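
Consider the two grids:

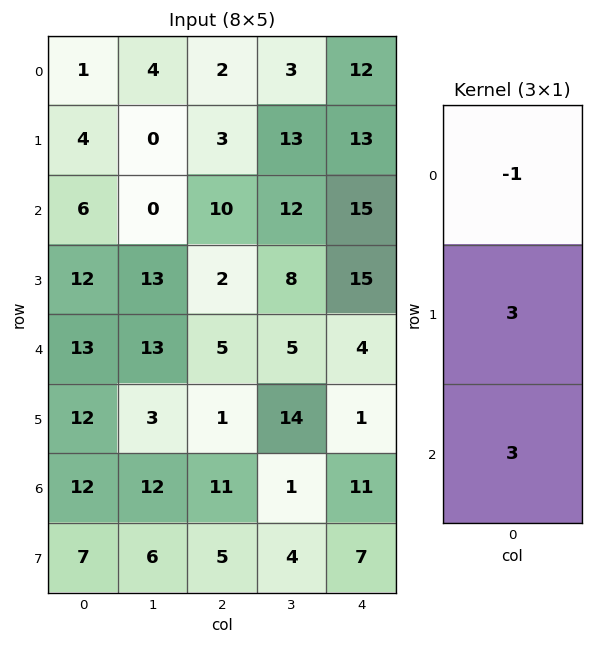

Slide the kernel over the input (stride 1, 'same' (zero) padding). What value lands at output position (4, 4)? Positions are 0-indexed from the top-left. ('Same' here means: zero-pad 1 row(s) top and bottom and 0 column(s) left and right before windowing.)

0

The receptive field on the zero-padded input at this output position is [15 / 4 / 1]. Elementwise product with the kernel and sum: 15·-1 + 4·3 + 1·3.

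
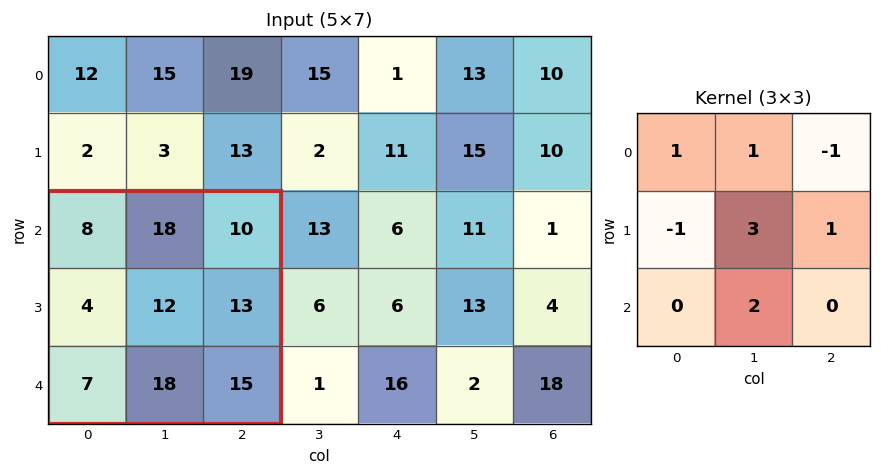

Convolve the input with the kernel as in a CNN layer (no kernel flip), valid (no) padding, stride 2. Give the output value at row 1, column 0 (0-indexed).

97

The receptive field on the input at this output position is [8 18 10 / 4 12 13 / 7 18 15]. Elementwise product with the kernel and sum: 8·1 + 18·1 + 10·-1 + 4·-1 + 12·3 + 13·1 + 18·2.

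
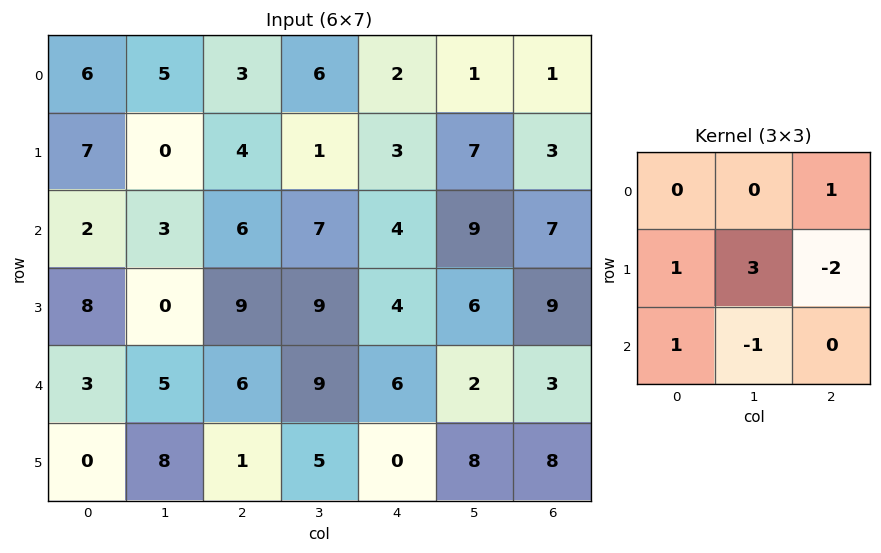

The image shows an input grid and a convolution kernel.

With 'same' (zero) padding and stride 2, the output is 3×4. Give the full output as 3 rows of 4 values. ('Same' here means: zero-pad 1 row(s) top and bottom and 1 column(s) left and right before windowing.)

Output[0,0]: The receptive field on the zero-padded input at this output position is [0 0 0 / 0 6 5 / 0 7 0]. Elementwise product with the kernel and sum: 0·1 + 0·1 + 6·3 + 5·-2 + 0·1 + 7·-1.

1 -2 8 8
-8 -1 13 27
-1 21 34 11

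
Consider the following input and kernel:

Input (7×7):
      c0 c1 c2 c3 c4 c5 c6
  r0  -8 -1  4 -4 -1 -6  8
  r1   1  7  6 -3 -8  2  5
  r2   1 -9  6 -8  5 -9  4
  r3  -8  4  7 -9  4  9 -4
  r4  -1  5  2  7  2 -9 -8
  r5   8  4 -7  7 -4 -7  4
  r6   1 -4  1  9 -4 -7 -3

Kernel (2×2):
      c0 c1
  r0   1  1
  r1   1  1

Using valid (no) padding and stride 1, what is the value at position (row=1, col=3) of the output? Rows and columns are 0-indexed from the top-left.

The receptive field on the input at this output position is [-3 -8 / -8 5]. Elementwise product with the kernel and sum: -3·1 + -8·1 + -8·1 + 5·1.

-14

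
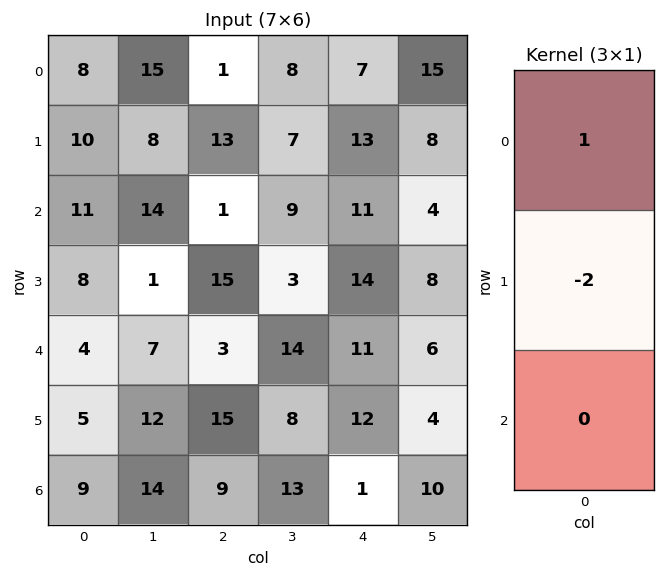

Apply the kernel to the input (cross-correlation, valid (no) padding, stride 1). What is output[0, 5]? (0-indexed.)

The receptive field on the input at this output position is [15 / 8 / 4]. Elementwise product with the kernel and sum: 15·1 + 8·-2.

-1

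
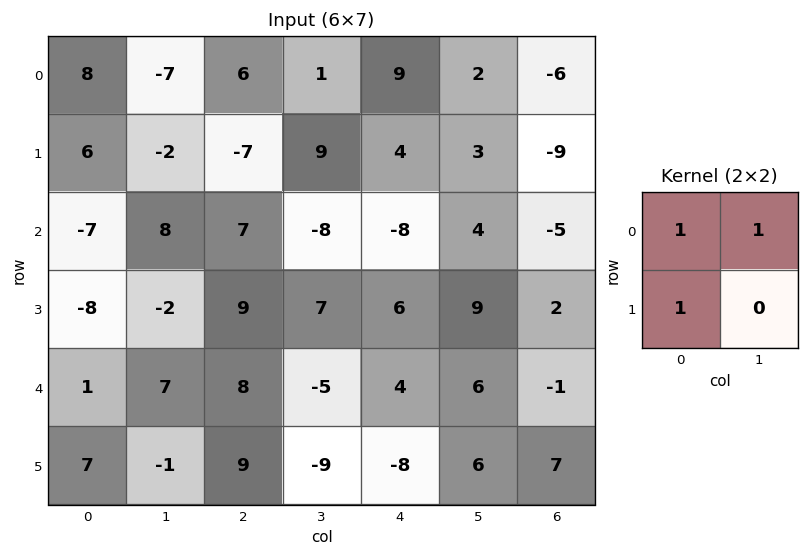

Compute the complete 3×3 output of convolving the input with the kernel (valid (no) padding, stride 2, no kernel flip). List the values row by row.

7 0 15
-7 8 2
15 12 2

Output[0,0]: The receptive field on the input at this output position is [8 -7 / 6 -2]. Elementwise product with the kernel and sum: 8·1 + -7·1 + 6·1.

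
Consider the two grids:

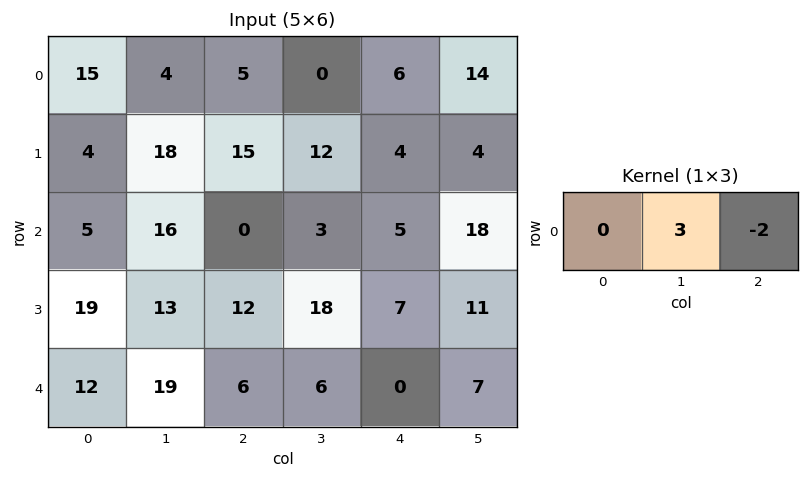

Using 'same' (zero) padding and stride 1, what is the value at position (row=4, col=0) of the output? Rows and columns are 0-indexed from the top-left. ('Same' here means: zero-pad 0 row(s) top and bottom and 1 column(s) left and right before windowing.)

The receptive field on the zero-padded input at this output position is [0 12 19]. Elementwise product with the kernel and sum: 12·3 + 19·-2.

-2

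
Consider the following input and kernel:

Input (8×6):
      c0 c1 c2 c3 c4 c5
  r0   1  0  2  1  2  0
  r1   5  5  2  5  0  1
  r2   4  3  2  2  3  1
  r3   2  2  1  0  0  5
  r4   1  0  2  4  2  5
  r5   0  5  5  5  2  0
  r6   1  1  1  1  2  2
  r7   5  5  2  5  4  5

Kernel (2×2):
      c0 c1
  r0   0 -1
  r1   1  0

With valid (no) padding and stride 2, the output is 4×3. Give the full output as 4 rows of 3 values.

Output[0,0]: The receptive field on the input at this output position is [1 0 / 5 5]. Elementwise product with the kernel and sum: 0·-1 + 5·1.
Output[0,1]: The receptive field on the input at this output position is [2 1 / 2 5]. Elementwise product with the kernel and sum: 1·-1 + 2·1.

5 1 0
-1 -1 -1
0 1 -3
4 1 2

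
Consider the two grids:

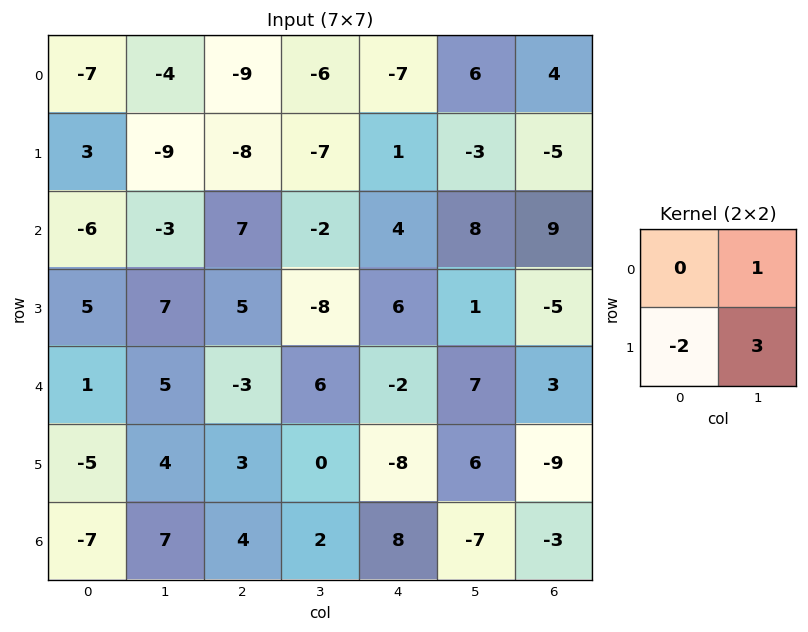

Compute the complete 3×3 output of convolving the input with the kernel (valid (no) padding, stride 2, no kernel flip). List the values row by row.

Output[0,0]: The receptive field on the input at this output position is [-7 -4 / 3 -9]. Elementwise product with the kernel and sum: -4·1 + 3·-2 + -9·3.

-37 -11 -5
8 -36 -1
27 0 41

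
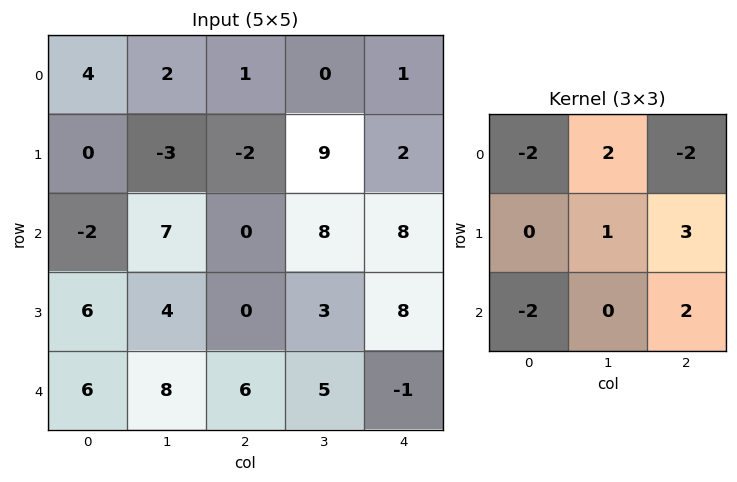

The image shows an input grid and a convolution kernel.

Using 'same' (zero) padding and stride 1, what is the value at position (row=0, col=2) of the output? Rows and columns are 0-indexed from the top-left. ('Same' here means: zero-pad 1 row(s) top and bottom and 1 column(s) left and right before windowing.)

25

The receptive field on the zero-padded input at this output position is [0 0 0 / 2 1 0 / -3 -2 9]. Elementwise product with the kernel and sum: 0·-2 + 0·2 + 0·-2 + 1·1 + 0·3 + -3·-2 + 9·2.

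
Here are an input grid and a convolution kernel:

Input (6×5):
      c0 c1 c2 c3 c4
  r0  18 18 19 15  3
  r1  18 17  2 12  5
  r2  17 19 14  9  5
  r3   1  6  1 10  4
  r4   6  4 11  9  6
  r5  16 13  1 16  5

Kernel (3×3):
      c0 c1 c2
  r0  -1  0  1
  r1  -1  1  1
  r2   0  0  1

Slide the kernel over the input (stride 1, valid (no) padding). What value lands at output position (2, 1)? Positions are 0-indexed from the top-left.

The receptive field on the input at this output position is [19 14 9 / 6 1 10 / 4 11 9]. Elementwise product with the kernel and sum: 19·-1 + 9·1 + 6·-1 + 1·1 + 10·1 + 9·1.

4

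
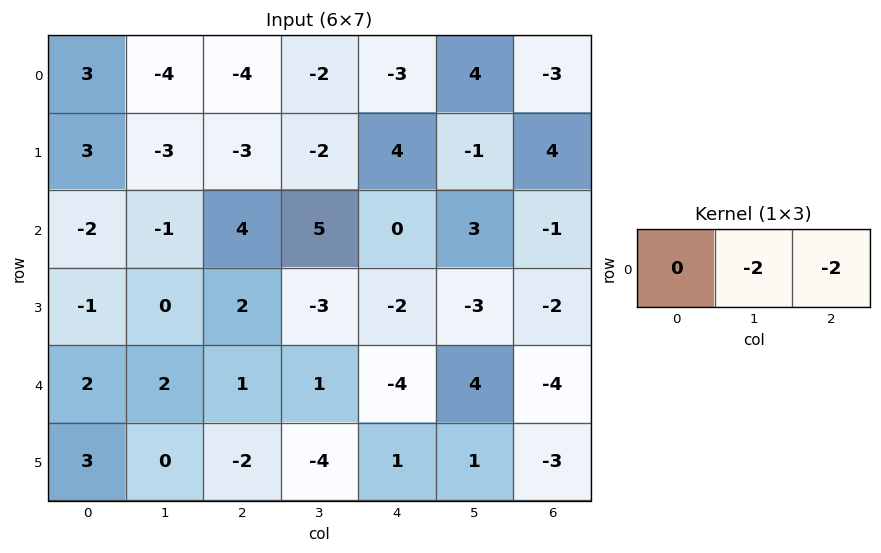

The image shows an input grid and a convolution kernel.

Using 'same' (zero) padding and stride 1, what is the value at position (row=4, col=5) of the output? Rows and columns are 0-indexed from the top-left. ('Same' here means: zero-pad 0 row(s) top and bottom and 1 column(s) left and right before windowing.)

The receptive field on the zero-padded input at this output position is [-4 4 -4]. Elementwise product with the kernel and sum: 4·-2 + -4·-2.

0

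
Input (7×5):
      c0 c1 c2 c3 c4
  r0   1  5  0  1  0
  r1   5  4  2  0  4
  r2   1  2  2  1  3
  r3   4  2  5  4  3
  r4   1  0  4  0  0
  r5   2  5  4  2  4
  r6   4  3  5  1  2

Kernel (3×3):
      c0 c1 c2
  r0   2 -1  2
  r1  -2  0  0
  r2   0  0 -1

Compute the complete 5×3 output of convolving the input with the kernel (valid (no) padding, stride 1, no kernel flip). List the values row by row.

Output[0,0]: The receptive field on the input at this output position is [1 5 0 / 5 4 2 / 1 2 2]. Elementwise product with the kernel and sum: 1·2 + 5·-1 + 0·2 + 5·-2 + 2·-1.

-15 3 -8
3 -2 5
-8 0 -1
10 5 0
1 -15 -2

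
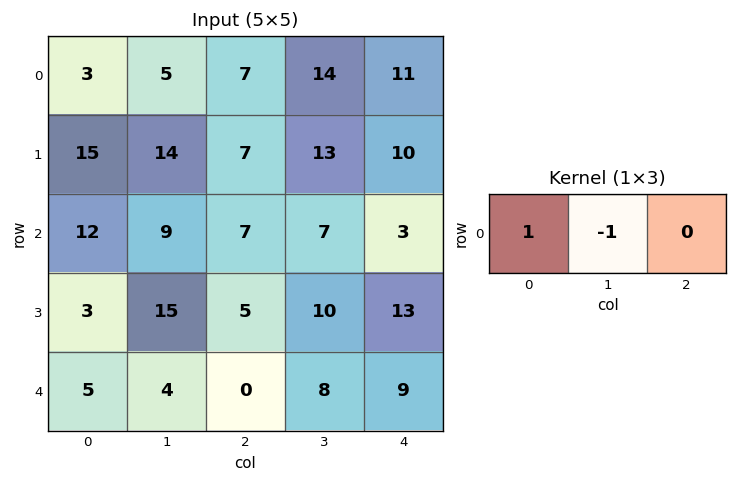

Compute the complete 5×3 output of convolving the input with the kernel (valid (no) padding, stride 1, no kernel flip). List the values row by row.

-2 -2 -7
1 7 -6
3 2 0
-12 10 -5
1 4 -8

Output[0,0]: The receptive field on the input at this output position is [3 5 7]. Elementwise product with the kernel and sum: 3·1 + 5·-1.
Output[0,1]: The receptive field on the input at this output position is [5 7 14]. Elementwise product with the kernel and sum: 5·1 + 7·-1.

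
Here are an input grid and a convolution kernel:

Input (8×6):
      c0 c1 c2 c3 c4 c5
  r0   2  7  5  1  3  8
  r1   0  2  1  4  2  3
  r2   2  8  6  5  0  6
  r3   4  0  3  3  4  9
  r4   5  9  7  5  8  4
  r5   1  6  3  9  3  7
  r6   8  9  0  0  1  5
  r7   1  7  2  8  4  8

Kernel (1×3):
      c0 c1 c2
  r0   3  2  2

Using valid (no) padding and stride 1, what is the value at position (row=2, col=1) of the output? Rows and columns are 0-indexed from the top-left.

The receptive field on the input at this output position is [8 6 5]. Elementwise product with the kernel and sum: 8·3 + 6·2 + 5·2.

46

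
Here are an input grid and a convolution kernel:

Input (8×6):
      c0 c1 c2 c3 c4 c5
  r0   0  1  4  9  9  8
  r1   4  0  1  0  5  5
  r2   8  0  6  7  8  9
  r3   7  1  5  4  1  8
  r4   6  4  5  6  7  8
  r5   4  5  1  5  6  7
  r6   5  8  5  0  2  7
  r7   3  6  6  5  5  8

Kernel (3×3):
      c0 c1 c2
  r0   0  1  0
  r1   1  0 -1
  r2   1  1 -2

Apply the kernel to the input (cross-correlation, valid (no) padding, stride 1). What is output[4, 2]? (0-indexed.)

2

The receptive field on the input at this output position is [5 6 7 / 1 5 6 / 5 0 2]. Elementwise product with the kernel and sum: 6·1 + 1·1 + 6·-1 + 5·1 + 0·1 + 2·-2.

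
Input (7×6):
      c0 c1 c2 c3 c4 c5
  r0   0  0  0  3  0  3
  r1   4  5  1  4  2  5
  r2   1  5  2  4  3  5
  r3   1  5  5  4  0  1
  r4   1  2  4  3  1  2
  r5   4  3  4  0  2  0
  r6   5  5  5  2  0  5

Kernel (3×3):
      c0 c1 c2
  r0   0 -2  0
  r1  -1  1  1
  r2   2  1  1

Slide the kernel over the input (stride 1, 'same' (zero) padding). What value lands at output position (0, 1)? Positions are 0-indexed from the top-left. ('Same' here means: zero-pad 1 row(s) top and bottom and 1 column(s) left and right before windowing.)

14

The receptive field on the zero-padded input at this output position is [0 0 0 / 0 0 0 / 4 5 1]. Elementwise product with the kernel and sum: 0·-2 + 0·-1 + 0·1 + 0·1 + 4·2 + 5·1 + 1·1.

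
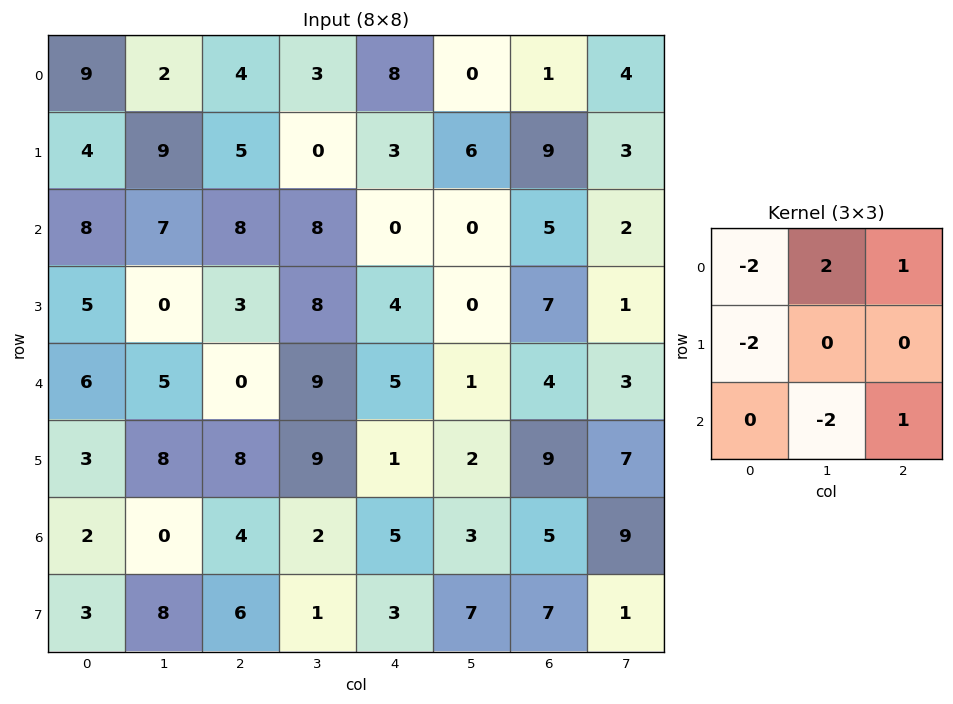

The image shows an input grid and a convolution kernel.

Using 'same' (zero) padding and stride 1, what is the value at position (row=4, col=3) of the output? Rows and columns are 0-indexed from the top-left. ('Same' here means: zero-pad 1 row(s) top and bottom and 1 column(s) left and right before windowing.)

The receptive field on the zero-padded input at this output position is [3 8 4 / 0 9 5 / 8 9 1]. Elementwise product with the kernel and sum: 3·-2 + 8·2 + 4·1 + 0·-2 + 9·-2 + 1·1.

-3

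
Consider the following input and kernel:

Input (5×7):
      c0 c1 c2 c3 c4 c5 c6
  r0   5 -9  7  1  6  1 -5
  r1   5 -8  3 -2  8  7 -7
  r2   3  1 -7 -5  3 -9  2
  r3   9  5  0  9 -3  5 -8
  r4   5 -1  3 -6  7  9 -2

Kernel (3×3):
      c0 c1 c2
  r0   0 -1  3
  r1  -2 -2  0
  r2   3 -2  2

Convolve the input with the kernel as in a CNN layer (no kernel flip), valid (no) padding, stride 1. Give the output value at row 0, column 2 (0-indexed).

The receptive field on the input at this output position is [7 1 6 / 3 -2 8 / -7 -5 3]. Elementwise product with the kernel and sum: 1·-1 + 6·3 + 3·-2 + -2·-2 + -7·3 + -5·-2 + 3·2.

10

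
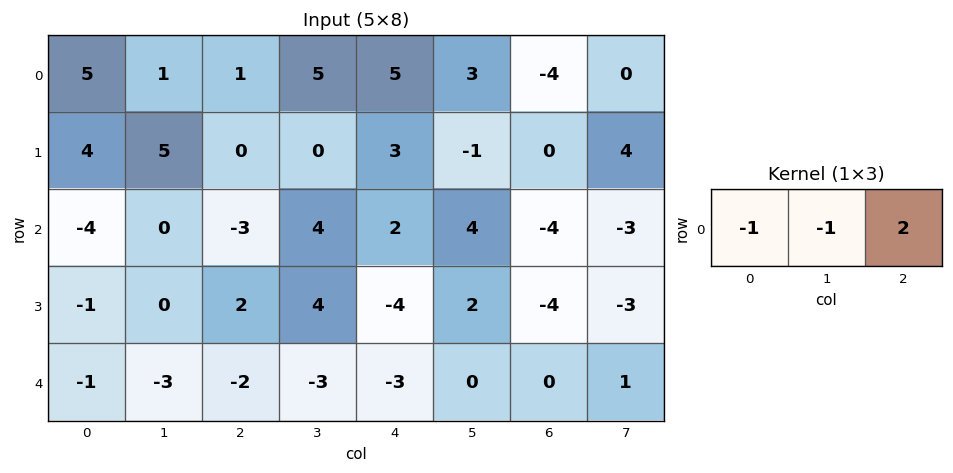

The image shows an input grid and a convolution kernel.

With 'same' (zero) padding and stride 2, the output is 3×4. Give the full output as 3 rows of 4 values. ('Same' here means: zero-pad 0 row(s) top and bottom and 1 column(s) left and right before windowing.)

-3 8 -4 1
4 11 2 -6
-5 -1 6 2

Output[0,0]: The receptive field on the zero-padded input at this output position is [0 5 1]. Elementwise product with the kernel and sum: 0·-1 + 5·-1 + 1·2.
Output[0,1]: The receptive field on the zero-padded input at this output position is [1 1 5]. Elementwise product with the kernel and sum: 1·-1 + 1·-1 + 5·2.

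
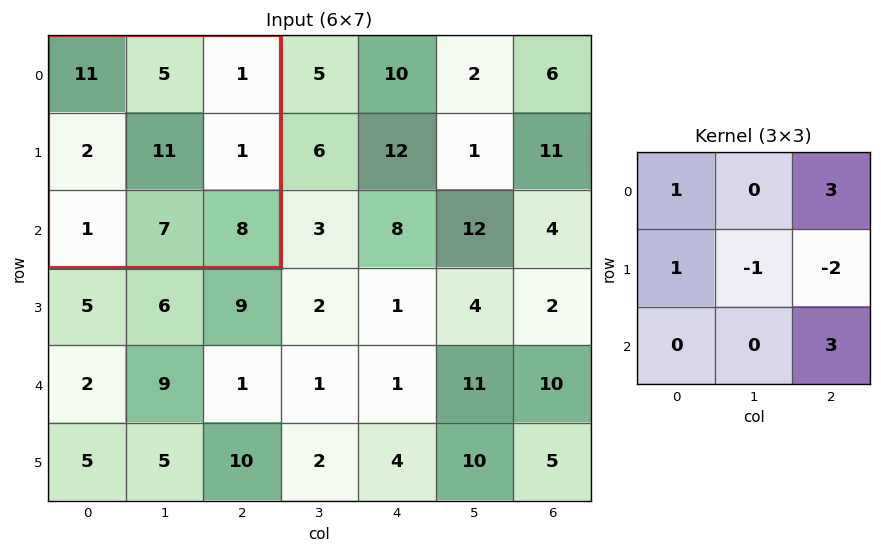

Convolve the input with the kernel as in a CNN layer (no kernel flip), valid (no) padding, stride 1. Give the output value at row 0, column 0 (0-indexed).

27

The receptive field on the input at this output position is [11 5 1 / 2 11 1 / 1 7 8]. Elementwise product with the kernel and sum: 11·1 + 1·3 + 2·1 + 11·-1 + 1·-2 + 8·3.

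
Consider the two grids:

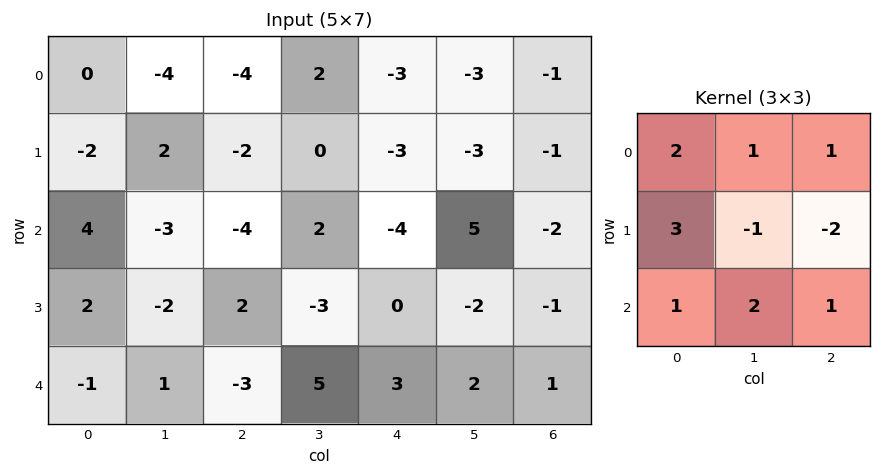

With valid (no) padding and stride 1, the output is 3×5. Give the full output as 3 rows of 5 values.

Output[0,0]: The receptive field on the input at this output position is [0 -4 -4 / -2 2 -2 / 4 -3 -4]. Elementwise product with the kernel and sum: 0·2 + -4·1 + -4·1 + -2·3 + 2·-1 + -2·-2 + 4·1 + -3·2 + -4·1.

-18 -11 -13 6 -10
19 -8 -17 -11 -28
3 -10 9 13 7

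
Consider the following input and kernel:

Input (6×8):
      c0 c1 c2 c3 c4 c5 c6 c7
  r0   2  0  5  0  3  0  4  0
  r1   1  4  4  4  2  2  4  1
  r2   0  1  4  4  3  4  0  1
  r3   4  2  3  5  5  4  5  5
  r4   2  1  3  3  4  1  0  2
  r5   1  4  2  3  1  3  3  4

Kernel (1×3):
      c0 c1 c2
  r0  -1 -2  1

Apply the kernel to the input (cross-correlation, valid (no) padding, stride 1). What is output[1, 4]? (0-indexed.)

-2

The receptive field on the input at this output position is [2 2 4]. Elementwise product with the kernel and sum: 2·-1 + 2·-2 + 4·1.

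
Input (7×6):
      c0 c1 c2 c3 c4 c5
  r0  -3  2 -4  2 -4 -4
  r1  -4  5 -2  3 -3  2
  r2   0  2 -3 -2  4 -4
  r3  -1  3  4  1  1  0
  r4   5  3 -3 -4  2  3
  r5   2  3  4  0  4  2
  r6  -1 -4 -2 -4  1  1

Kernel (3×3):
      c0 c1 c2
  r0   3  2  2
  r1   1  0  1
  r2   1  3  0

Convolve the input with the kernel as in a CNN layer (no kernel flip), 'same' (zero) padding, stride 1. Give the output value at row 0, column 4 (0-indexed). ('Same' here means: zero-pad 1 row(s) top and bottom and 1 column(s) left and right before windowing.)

-8

The receptive field on the zero-padded input at this output position is [0 0 0 / 2 -4 -4 / 3 -3 2]. Elementwise product with the kernel and sum: 0·3 + 0·2 + 0·2 + 2·1 + -4·1 + 3·1 + -3·3.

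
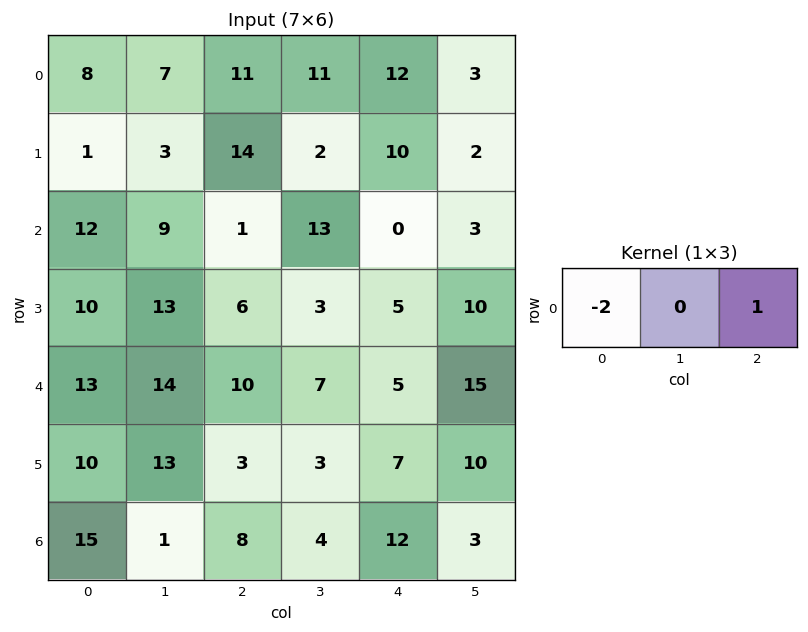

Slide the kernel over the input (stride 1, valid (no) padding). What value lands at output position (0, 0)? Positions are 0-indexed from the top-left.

The receptive field on the input at this output position is [8 7 11]. Elementwise product with the kernel and sum: 8·-2 + 11·1.

-5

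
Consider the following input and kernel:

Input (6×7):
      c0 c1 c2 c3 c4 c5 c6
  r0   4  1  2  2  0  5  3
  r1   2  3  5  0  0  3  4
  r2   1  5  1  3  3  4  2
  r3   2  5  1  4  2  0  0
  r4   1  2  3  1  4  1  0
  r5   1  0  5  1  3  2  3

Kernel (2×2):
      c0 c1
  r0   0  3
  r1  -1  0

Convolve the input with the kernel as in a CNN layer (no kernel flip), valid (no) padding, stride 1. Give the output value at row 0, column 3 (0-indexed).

0

The receptive field on the input at this output position is [2 0 / 0 0]. Elementwise product with the kernel and sum: 0·3 + 0·-1.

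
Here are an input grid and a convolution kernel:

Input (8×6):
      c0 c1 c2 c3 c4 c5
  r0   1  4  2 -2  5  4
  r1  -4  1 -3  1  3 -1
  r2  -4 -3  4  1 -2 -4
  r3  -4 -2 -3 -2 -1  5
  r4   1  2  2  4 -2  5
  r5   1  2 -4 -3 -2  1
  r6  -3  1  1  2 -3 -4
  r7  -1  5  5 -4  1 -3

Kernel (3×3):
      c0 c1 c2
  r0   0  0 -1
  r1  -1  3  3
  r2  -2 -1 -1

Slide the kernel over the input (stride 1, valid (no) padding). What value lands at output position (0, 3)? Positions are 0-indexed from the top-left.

5

The receptive field on the input at this output position is [-2 5 4 / 1 3 -1 / 1 -2 -4]. Elementwise product with the kernel and sum: 4·-1 + 1·-1 + 3·3 + -1·3 + 1·-2 + -2·-1 + -4·-1.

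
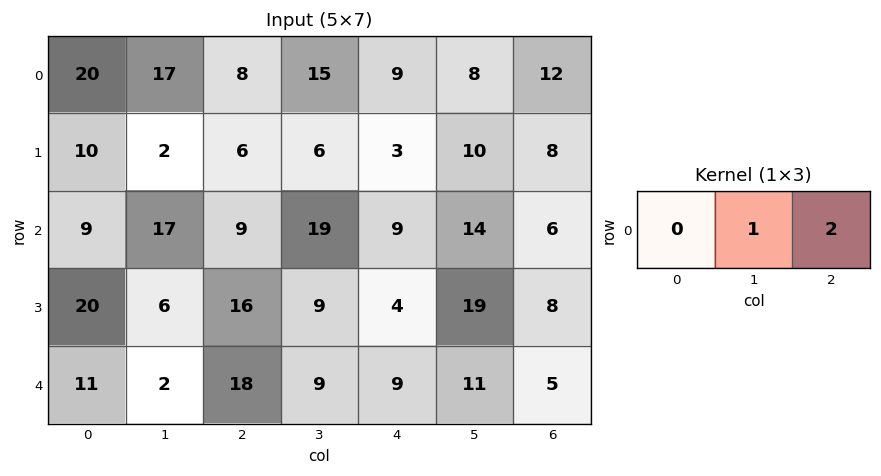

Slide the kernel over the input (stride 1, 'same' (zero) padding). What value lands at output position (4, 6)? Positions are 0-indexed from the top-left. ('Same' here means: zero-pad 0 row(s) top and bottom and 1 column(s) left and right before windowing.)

The receptive field on the zero-padded input at this output position is [11 5 0]. Elementwise product with the kernel and sum: 5·1 + 0·2.

5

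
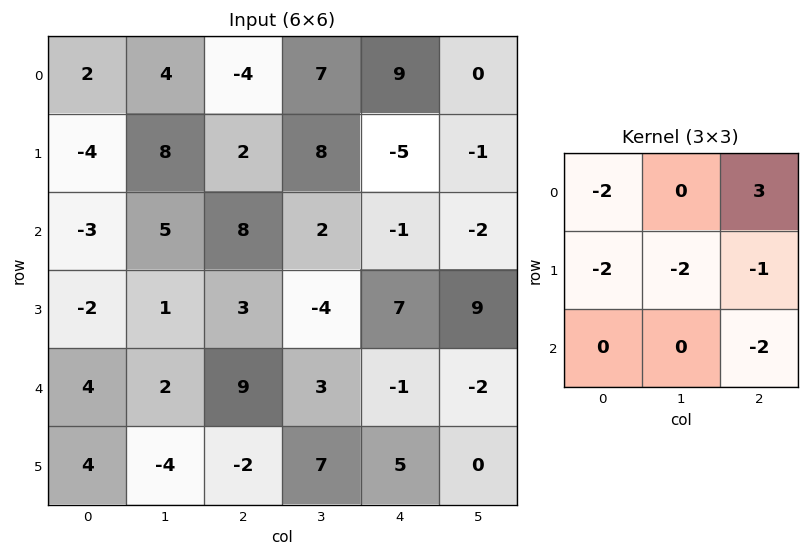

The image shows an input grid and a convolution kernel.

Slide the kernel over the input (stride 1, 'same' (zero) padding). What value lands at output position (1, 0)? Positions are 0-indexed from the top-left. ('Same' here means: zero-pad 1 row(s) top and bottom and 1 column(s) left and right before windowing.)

2

The receptive field on the zero-padded input at this output position is [0 2 4 / 0 -4 8 / 0 -3 5]. Elementwise product with the kernel and sum: 0·-2 + 4·3 + 0·-2 + -4·-2 + 8·-1 + 5·-2.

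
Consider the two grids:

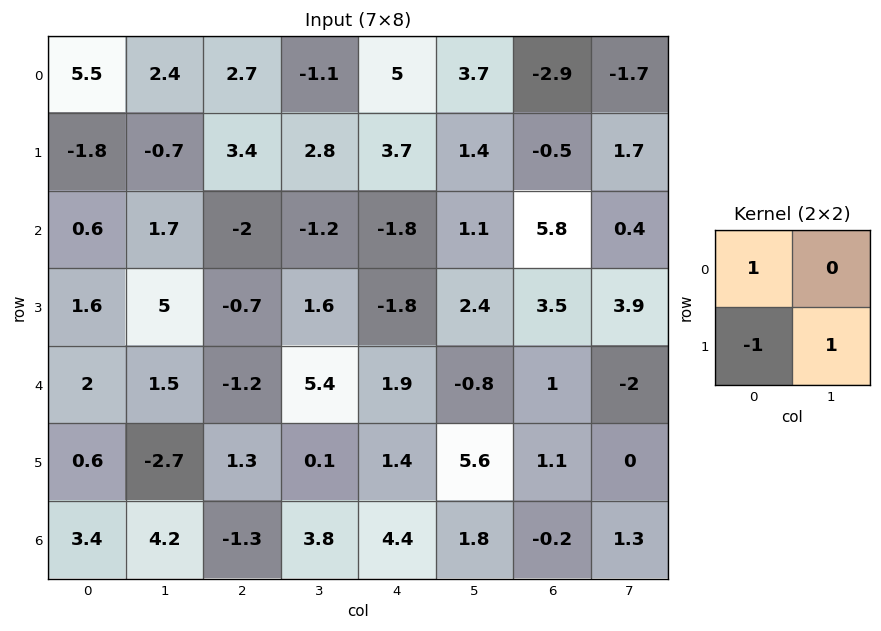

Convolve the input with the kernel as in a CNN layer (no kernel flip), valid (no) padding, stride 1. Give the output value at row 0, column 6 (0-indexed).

-0.7

The receptive field on the input at this output position is [-2.9 -1.7 / -0.5 1.7]. Elementwise product with the kernel and sum: -2.9·1 + -0.5·-1 + 1.7·1.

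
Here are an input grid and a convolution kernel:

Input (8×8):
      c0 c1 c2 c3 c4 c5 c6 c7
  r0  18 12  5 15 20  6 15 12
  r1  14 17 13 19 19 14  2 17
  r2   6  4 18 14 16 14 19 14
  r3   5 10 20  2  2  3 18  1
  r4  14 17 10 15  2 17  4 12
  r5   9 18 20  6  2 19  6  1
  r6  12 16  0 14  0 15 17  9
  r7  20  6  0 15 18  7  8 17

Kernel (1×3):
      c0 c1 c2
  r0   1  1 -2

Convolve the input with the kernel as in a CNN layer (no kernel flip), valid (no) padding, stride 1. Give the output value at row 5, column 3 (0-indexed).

The receptive field on the input at this output position is [6 2 19]. Elementwise product with the kernel and sum: 6·1 + 2·1 + 19·-2.

-30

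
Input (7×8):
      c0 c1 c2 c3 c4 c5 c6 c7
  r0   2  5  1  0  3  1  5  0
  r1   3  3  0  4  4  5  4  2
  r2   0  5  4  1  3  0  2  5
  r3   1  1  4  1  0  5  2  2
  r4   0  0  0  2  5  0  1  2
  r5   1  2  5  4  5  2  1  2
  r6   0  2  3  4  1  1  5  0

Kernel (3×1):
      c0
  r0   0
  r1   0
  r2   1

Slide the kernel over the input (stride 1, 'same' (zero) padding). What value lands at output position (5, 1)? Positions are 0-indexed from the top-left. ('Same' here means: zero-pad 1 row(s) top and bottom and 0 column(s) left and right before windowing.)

The receptive field on the zero-padded input at this output position is [0 / 2 / 2]. Elementwise product with the kernel and sum: 2·1.

2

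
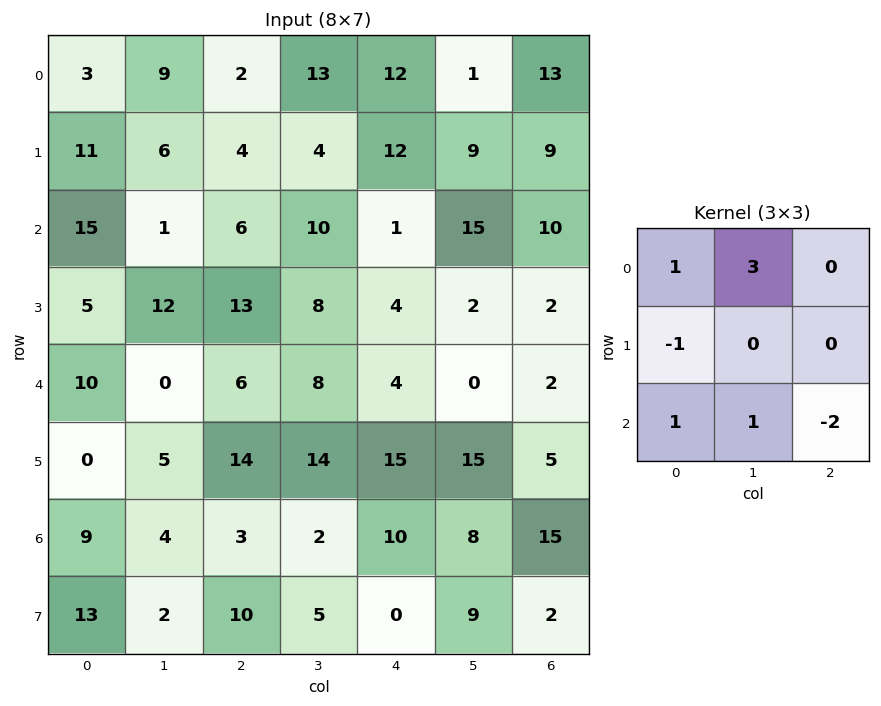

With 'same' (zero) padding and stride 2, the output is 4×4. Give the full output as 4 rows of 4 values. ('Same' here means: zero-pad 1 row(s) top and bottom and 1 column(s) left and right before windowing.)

Output[0,0]: The receptive field on the zero-padded input at this output position is [0 0 0 / 0 3 9 / 0 11 6]. Elementwise product with the kernel and sum: 0·1 + 0·3 + 0·-1 + 0·1 + 11·1 + 6·-2.

-1 -7 -15 17
14 26 38 25
5 42 11 28
9 45 44 33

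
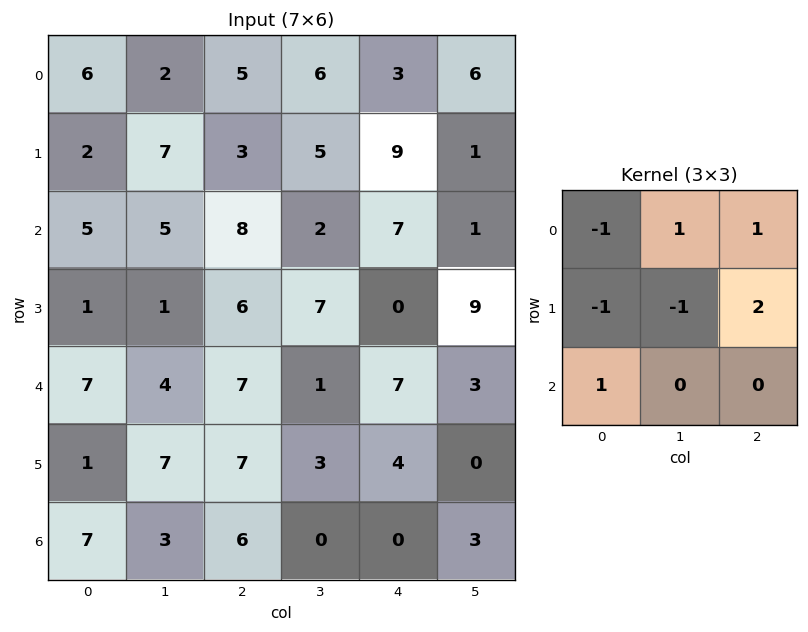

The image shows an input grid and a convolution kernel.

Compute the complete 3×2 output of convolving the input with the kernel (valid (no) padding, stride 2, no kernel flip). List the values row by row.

3 22
25 -5
17 5

Output[0,0]: The receptive field on the input at this output position is [6 2 5 / 2 7 3 / 5 5 8]. Elementwise product with the kernel and sum: 6·-1 + 2·1 + 5·1 + 2·-1 + 7·-1 + 3·2 + 5·1.
Output[0,1]: The receptive field on the input at this output position is [5 6 3 / 3 5 9 / 8 2 7]. Elementwise product with the kernel and sum: 5·-1 + 6·1 + 3·1 + 3·-1 + 5·-1 + 9·2 + 8·1.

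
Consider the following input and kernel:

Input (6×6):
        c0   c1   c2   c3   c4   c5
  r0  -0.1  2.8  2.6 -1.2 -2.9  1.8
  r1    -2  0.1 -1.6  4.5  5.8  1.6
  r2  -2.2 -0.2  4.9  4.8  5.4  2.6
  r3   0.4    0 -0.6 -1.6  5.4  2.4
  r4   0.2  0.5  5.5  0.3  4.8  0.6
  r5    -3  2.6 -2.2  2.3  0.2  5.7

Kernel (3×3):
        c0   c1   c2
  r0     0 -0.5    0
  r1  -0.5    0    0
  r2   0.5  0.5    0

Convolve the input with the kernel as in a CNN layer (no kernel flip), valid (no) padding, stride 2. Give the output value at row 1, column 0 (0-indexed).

0.25

The receptive field on the input at this output position is [-2.2 -0.2 4.9 / 0.4 0 -0.6 / 0.2 0.5 5.5]. Elementwise product with the kernel and sum: -0.2·-0.5 + 0.4·-0.5 + 0.2·0.5 + 0.5·0.5.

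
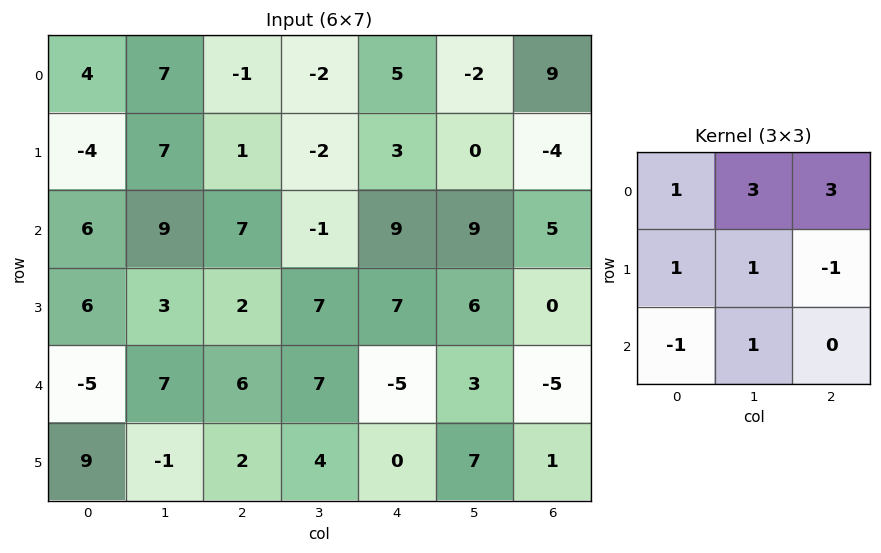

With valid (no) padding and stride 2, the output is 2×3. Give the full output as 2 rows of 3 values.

27 -4 33
73 34 72

Output[0,0]: The receptive field on the input at this output position is [4 7 -1 / -4 7 1 / 6 9 7]. Elementwise product with the kernel and sum: 4·1 + 7·3 + -1·3 + -4·1 + 7·1 + 1·-1 + 6·-1 + 9·1.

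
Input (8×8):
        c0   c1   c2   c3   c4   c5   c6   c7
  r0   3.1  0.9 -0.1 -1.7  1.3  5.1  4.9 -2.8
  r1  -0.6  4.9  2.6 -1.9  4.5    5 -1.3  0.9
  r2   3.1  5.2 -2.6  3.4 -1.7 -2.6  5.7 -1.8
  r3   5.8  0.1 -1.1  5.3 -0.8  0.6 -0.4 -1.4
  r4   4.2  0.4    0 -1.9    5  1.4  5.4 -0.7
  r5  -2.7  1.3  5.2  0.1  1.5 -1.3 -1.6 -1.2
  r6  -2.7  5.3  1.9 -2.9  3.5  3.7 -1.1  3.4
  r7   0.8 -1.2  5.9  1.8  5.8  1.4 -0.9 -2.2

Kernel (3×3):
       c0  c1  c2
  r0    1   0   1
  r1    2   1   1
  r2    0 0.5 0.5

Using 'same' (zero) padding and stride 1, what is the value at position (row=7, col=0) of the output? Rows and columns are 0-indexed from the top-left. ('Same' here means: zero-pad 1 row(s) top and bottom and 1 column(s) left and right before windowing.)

The receptive field on the zero-padded input at this output position is [0 -2.7 5.3 / 0 0.8 -1.2 / 0 0 0]. Elementwise product with the kernel and sum: 0·1 + 5.3·1 + 0·2 + 0.8·1 + -1.2·1 + 0·0.5 + 0·0.5.

4.9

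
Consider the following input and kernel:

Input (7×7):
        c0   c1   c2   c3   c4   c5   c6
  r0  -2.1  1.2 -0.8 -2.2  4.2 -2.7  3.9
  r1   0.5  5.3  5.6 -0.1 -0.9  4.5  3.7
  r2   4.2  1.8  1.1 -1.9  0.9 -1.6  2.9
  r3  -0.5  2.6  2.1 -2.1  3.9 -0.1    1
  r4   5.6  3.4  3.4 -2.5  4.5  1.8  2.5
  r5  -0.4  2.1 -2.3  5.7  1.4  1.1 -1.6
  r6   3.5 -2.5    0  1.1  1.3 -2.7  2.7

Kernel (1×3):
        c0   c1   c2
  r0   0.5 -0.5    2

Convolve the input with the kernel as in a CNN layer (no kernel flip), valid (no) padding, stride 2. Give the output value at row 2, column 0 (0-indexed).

7.9

The receptive field on the input at this output position is [5.6 3.4 3.4]. Elementwise product with the kernel and sum: 5.6·0.5 + 3.4·-0.5 + 3.4·2.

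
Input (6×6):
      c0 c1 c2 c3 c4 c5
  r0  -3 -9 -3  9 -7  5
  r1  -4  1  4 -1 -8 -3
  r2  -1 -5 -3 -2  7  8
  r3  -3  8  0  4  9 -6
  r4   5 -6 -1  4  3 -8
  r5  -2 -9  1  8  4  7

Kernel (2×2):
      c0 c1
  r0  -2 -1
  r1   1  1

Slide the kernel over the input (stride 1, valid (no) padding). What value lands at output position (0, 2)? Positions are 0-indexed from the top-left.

0

The receptive field on the input at this output position is [-3 9 / 4 -1]. Elementwise product with the kernel and sum: -3·-2 + 9·-1 + 4·1 + -1·1.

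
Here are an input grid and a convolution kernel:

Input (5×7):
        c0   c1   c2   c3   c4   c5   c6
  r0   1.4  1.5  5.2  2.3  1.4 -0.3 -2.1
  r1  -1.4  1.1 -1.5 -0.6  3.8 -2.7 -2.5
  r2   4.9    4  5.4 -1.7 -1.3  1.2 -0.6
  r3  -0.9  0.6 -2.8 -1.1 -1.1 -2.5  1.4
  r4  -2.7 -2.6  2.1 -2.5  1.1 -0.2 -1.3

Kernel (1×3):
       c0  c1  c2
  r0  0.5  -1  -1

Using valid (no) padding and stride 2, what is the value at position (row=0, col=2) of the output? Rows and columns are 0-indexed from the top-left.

The receptive field on the input at this output position is [1.4 -0.3 -2.1]. Elementwise product with the kernel and sum: 1.4·0.5 + -0.3·-1 + -2.1·-1.

3.1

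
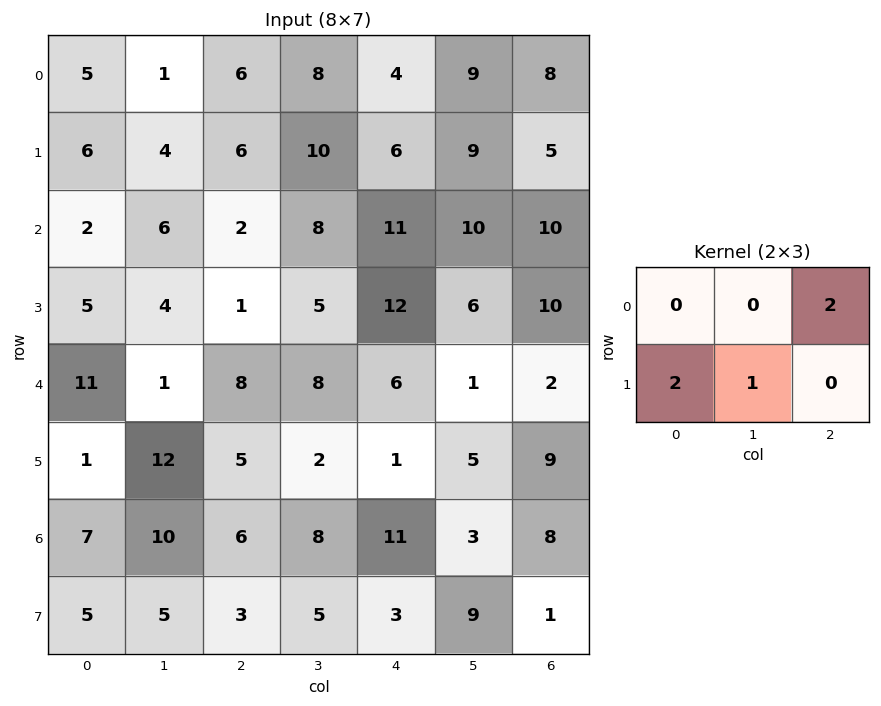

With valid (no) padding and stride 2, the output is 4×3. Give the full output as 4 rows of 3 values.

28 30 37
18 29 50
30 24 11
27 33 31

Output[0,0]: The receptive field on the input at this output position is [5 1 6 / 6 4 6]. Elementwise product with the kernel and sum: 6·2 + 6·2 + 4·1.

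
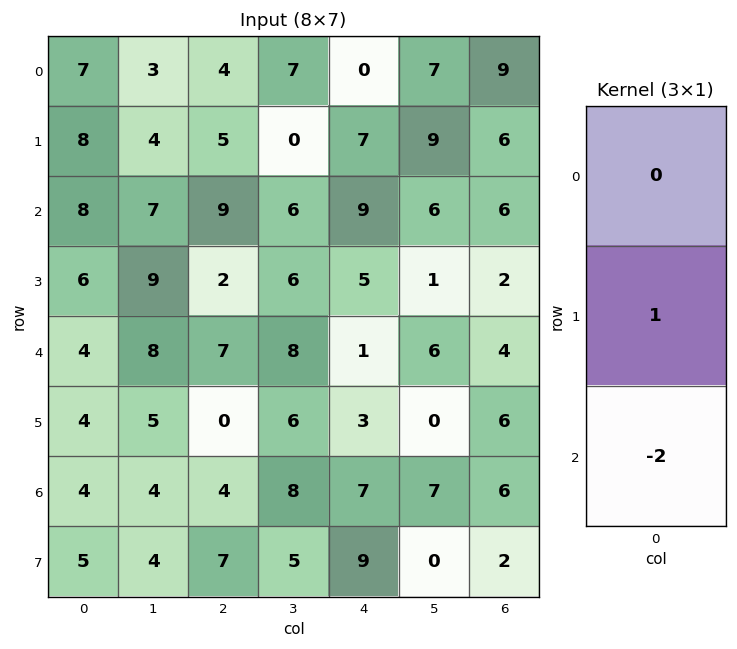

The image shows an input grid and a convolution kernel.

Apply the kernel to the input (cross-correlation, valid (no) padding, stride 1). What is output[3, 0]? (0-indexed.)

The receptive field on the input at this output position is [6 / 4 / 4]. Elementwise product with the kernel and sum: 4·1 + 4·-2.

-4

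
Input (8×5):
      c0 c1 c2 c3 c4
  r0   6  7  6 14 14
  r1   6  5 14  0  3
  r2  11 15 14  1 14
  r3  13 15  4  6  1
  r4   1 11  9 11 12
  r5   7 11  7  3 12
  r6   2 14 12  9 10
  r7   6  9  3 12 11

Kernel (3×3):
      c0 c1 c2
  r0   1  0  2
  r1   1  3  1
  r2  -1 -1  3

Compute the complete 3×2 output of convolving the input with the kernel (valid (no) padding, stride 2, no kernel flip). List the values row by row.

69 78
116 81
86 70

Output[0,0]: The receptive field on the input at this output position is [6 7 6 / 6 5 14 / 11 15 14]. Elementwise product with the kernel and sum: 6·1 + 6·2 + 6·1 + 5·3 + 14·1 + 11·-1 + 15·-1 + 14·3.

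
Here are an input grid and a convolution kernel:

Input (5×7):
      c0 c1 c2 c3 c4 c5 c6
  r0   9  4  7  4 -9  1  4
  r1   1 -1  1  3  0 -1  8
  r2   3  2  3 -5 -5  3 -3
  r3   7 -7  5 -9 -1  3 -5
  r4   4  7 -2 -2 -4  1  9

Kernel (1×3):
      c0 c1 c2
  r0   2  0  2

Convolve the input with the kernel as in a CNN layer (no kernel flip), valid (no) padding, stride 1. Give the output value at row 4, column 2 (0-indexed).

The receptive field on the input at this output position is [-2 -2 -4]. Elementwise product with the kernel and sum: -2·2 + -4·2.

-12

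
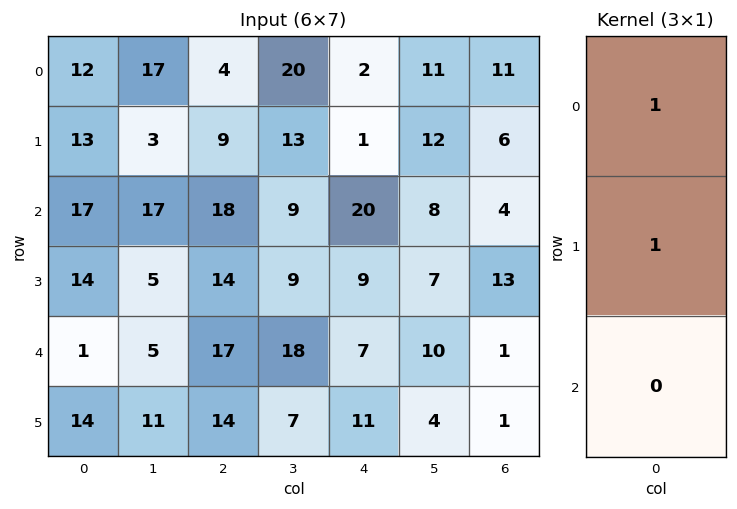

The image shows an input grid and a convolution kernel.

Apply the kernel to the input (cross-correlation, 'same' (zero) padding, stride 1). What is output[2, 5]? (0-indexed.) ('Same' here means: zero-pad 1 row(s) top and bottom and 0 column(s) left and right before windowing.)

20

The receptive field on the zero-padded input at this output position is [12 / 8 / 7]. Elementwise product with the kernel and sum: 12·1 + 8·1.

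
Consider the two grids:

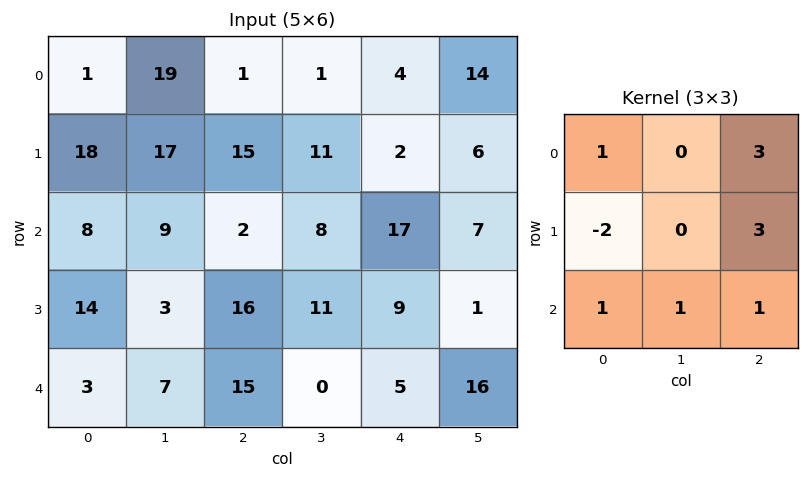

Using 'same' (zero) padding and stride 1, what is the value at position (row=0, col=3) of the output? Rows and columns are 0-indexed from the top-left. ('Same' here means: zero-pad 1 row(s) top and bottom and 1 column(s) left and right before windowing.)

38

The receptive field on the zero-padded input at this output position is [0 0 0 / 1 1 4 / 15 11 2]. Elementwise product with the kernel and sum: 0·1 + 0·3 + 1·-2 + 4·3 + 15·1 + 11·1 + 2·1.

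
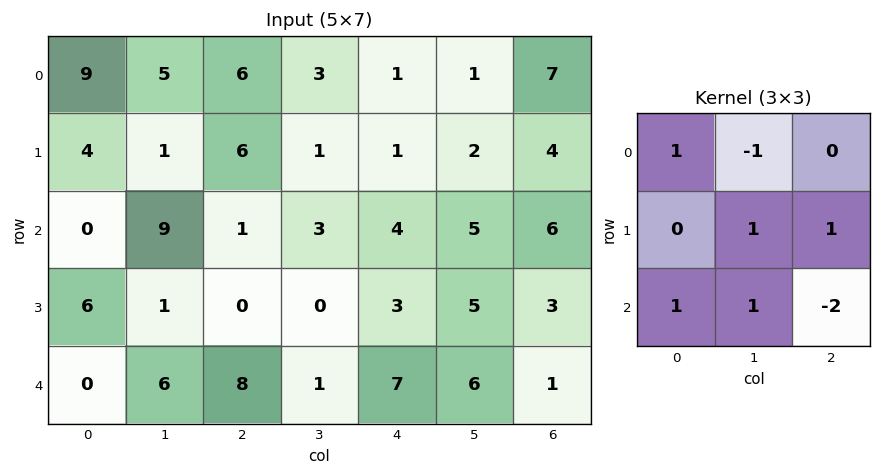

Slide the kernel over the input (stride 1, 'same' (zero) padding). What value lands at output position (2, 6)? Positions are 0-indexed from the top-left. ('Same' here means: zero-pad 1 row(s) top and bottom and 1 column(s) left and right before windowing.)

The receptive field on the zero-padded input at this output position is [2 4 0 / 5 6 0 / 5 3 0]. Elementwise product with the kernel and sum: 2·1 + 4·-1 + 6·1 + 0·1 + 5·1 + 3·1 + 0·-2.

12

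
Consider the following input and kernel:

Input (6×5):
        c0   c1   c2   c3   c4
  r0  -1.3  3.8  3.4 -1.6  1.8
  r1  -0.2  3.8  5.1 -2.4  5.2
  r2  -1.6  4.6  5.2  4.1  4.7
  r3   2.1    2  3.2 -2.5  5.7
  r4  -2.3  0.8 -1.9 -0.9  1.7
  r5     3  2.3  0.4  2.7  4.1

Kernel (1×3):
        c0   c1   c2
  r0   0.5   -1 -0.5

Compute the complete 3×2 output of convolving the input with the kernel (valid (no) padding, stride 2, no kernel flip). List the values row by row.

-6.15 2.4
-8 -3.85
-1 -0.9

Output[0,0]: The receptive field on the input at this output position is [-1.3 3.8 3.4]. Elementwise product with the kernel and sum: -1.3·0.5 + 3.8·-1 + 3.4·-0.5.
Output[0,1]: The receptive field on the input at this output position is [3.4 -1.6 1.8]. Elementwise product with the kernel and sum: 3.4·0.5 + -1.6·-1 + 1.8·-0.5.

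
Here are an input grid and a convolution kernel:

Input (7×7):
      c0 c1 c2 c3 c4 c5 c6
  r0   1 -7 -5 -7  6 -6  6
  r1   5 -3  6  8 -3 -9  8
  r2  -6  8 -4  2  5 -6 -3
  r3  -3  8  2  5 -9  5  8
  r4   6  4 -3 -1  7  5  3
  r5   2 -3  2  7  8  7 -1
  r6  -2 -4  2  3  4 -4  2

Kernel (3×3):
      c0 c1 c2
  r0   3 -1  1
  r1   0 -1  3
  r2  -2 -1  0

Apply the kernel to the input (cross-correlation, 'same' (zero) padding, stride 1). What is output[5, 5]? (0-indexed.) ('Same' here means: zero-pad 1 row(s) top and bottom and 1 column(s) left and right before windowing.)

The receptive field on the zero-padded input at this output position is [7 5 3 / 8 7 -1 / 4 -4 2]. Elementwise product with the kernel and sum: 7·3 + 5·-1 + 3·1 + 7·-1 + -1·3 + 4·-2 + -4·-1.

5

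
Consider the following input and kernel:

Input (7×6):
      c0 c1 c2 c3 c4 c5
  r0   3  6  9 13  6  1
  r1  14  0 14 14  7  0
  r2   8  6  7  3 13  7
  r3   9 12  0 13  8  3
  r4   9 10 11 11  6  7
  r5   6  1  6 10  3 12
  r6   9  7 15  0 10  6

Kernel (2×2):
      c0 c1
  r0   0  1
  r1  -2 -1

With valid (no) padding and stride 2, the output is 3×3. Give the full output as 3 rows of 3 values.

-22 -29 -13
-24 -10 -12
-3 -11 -11

Output[0,0]: The receptive field on the input at this output position is [3 6 / 14 0]. Elementwise product with the kernel and sum: 6·1 + 14·-2 + 0·-1.
Output[0,1]: The receptive field on the input at this output position is [9 13 / 14 14]. Elementwise product with the kernel and sum: 13·1 + 14·-2 + 14·-1.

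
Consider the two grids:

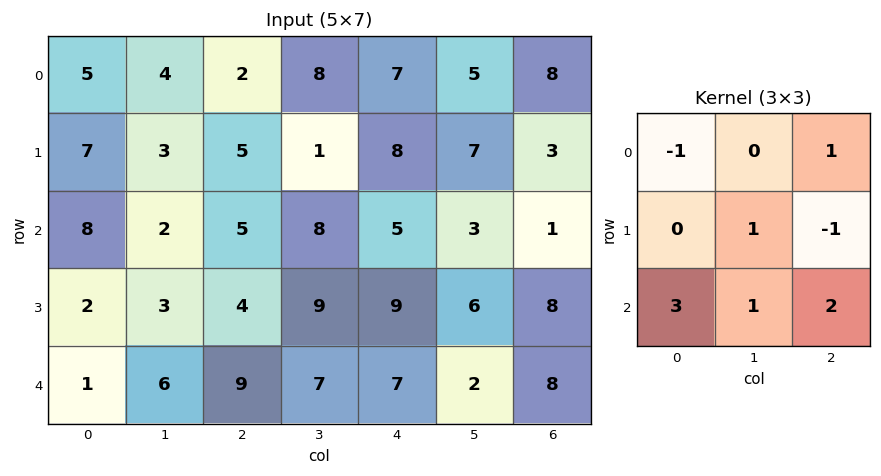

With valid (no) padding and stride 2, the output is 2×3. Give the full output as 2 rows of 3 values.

Output[0,0]: The receptive field on the input at this output position is [5 4 2 / 7 3 5 / 8 2 5]. Elementwise product with the kernel and sum: 5·-1 + 2·1 + 3·1 + 5·-1 + 8·3 + 2·1 + 5·2.
Output[0,1]: The receptive field on the input at this output position is [2 8 7 / 5 1 8 / 5 8 5]. Elementwise product with the kernel and sum: 2·-1 + 7·1 + 1·1 + 8·-1 + 5·3 + 8·1 + 5·2.

31 31 25
23 48 33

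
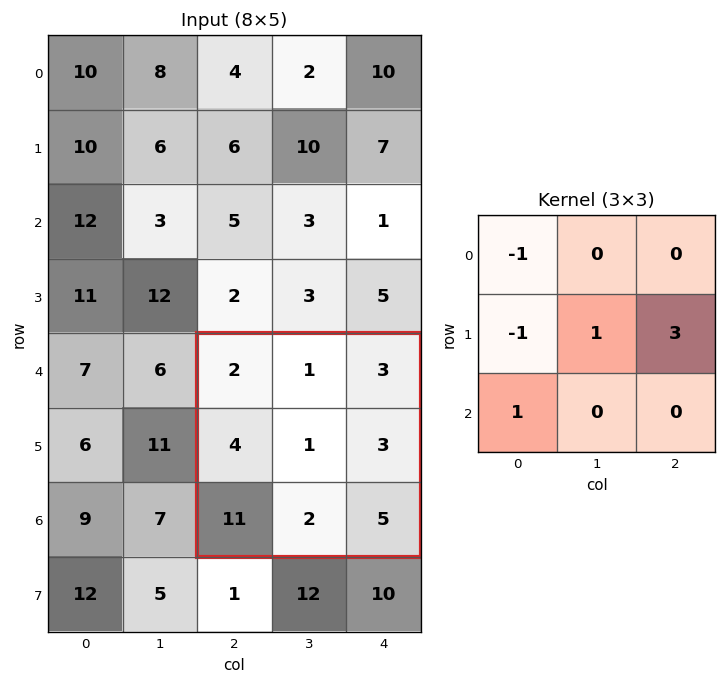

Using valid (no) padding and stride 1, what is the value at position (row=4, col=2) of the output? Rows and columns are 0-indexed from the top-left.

The receptive field on the input at this output position is [2 1 3 / 4 1 3 / 11 2 5]. Elementwise product with the kernel and sum: 2·-1 + 4·-1 + 1·1 + 3·3 + 11·1.

15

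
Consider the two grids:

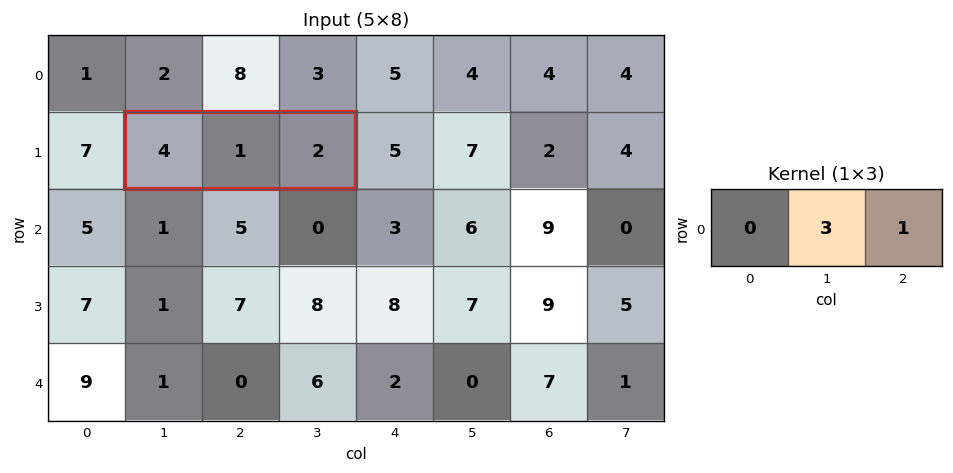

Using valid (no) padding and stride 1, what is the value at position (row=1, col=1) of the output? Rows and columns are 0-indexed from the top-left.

5

The receptive field on the input at this output position is [4 1 2]. Elementwise product with the kernel and sum: 1·3 + 2·1.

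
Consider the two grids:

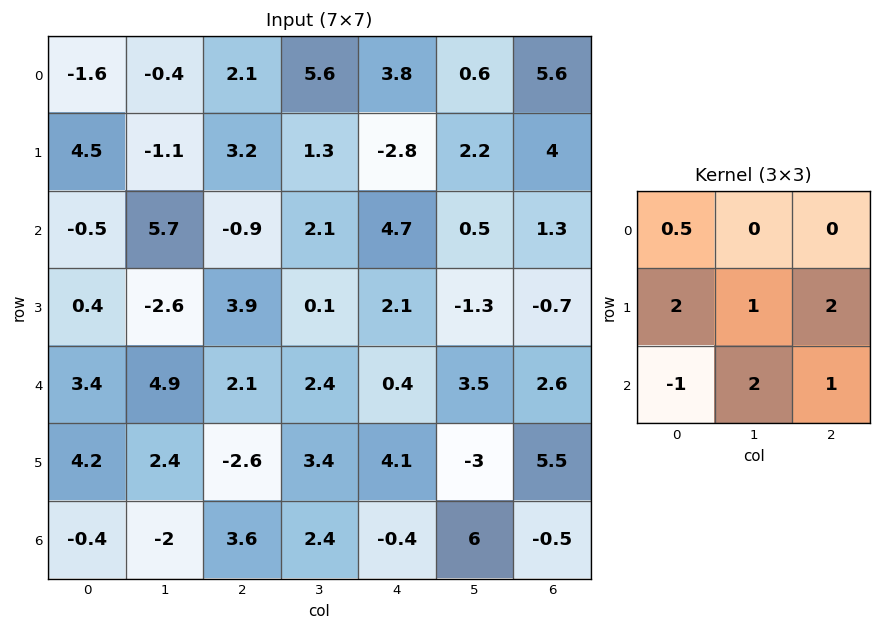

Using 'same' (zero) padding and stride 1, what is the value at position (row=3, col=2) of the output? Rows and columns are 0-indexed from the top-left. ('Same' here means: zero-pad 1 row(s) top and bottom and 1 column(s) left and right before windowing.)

The receptive field on the zero-padded input at this output position is [5.7 -0.9 2.1 / -2.6 3.9 0.1 / 4.9 2.1 2.4]. Elementwise product with the kernel and sum: 5.7·0.5 + -2.6·2 + 3.9·1 + 0.1·2 + 4.9·-1 + 2.1·2 + 2.4·1.

3.45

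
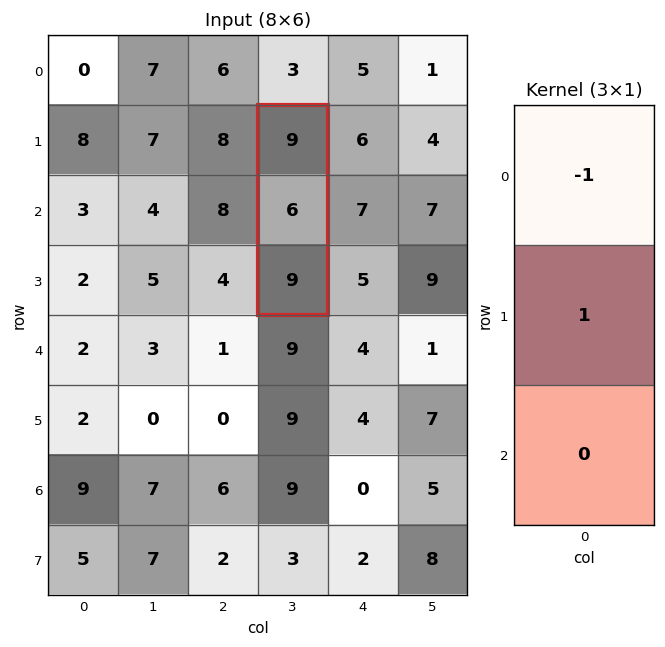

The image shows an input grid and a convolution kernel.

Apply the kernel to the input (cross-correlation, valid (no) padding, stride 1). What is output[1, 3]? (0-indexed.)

-3

The receptive field on the input at this output position is [9 / 6 / 9]. Elementwise product with the kernel and sum: 9·-1 + 6·1.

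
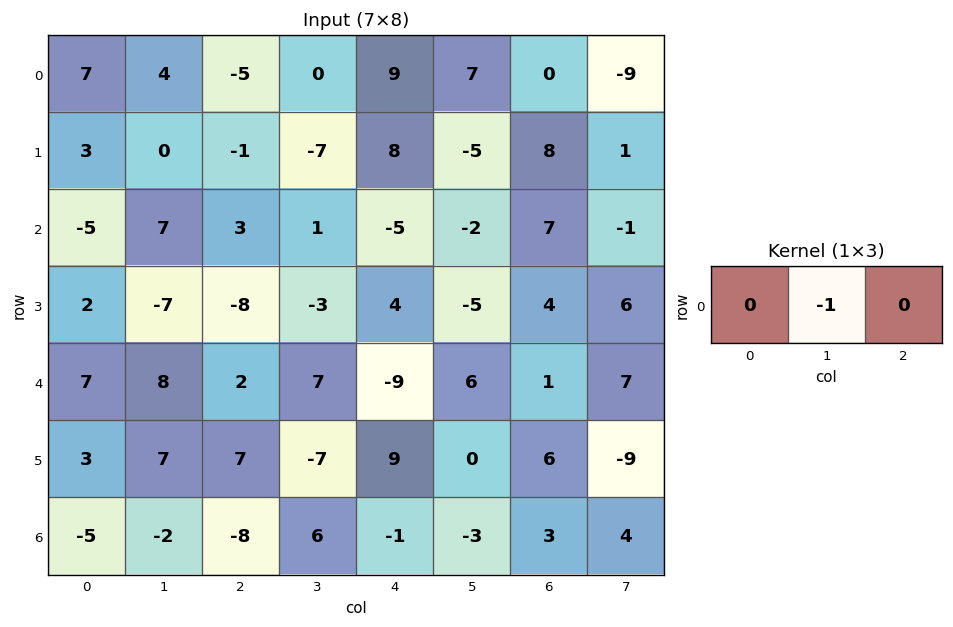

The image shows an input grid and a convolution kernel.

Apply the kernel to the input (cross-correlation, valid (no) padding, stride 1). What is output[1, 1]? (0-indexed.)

1

The receptive field on the input at this output position is [0 -1 -7]. Elementwise product with the kernel and sum: -1·-1.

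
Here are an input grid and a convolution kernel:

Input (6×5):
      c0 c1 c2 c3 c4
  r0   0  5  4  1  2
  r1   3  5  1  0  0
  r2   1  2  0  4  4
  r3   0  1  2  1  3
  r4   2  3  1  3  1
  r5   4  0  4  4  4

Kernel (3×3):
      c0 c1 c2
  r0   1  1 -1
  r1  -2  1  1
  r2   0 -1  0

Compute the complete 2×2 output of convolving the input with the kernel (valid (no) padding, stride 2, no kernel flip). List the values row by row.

Output[0,0]: The receptive field on the input at this output position is [0 5 4 / 3 5 1 / 1 2 0]. Elementwise product with the kernel and sum: 0·1 + 5·1 + 4·-1 + 3·-2 + 5·1 + 1·1 + 2·-1.
Output[0,1]: The receptive field on the input at this output position is [4 1 2 / 1 0 0 / 0 4 4]. Elementwise product with the kernel and sum: 4·1 + 1·1 + 2·-1 + 1·-2 + 0·1 + 0·1 + 4·-1.

-1 -3
3 -3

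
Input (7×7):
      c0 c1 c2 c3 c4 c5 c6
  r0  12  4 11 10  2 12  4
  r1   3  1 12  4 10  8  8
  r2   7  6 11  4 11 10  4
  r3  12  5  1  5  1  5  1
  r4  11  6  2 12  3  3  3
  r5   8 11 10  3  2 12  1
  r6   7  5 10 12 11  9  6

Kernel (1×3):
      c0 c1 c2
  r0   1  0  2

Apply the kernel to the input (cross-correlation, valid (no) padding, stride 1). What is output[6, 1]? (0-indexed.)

29

The receptive field on the input at this output position is [5 10 12]. Elementwise product with the kernel and sum: 5·1 + 12·2.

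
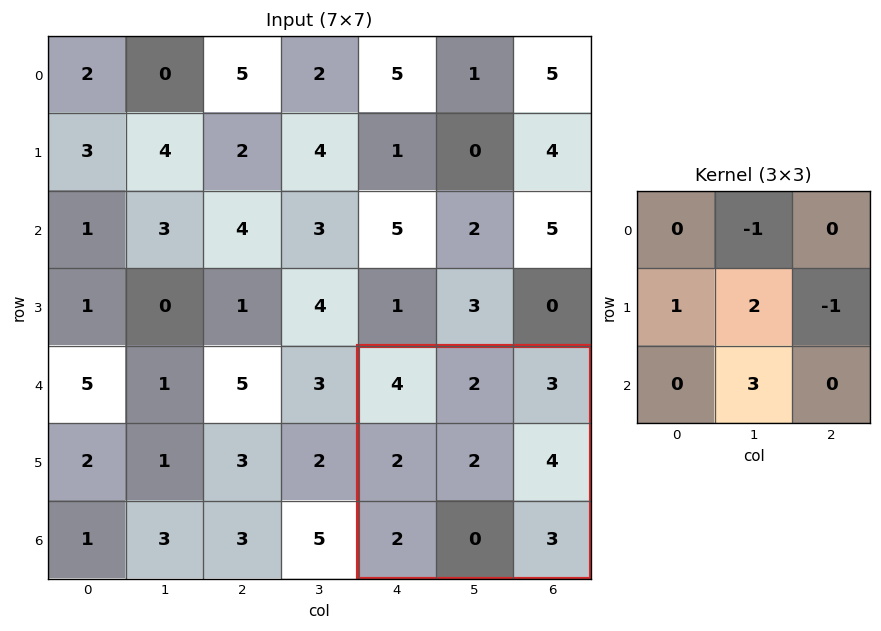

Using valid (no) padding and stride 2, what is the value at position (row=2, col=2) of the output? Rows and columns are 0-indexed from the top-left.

0

The receptive field on the input at this output position is [4 2 3 / 2 2 4 / 2 0 3]. Elementwise product with the kernel and sum: 2·-1 + 2·1 + 2·2 + 4·-1 + 0·3.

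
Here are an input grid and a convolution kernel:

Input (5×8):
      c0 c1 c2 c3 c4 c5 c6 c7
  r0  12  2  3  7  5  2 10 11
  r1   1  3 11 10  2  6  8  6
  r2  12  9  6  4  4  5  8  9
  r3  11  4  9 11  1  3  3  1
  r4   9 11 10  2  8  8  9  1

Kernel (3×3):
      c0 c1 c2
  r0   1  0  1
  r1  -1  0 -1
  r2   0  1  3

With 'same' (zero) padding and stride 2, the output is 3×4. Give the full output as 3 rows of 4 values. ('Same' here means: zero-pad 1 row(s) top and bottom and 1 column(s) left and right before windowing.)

Output[0,0]: The receptive field on the zero-padded input at this output position is [0 0 0 / 0 12 2 / 0 1 3]. Elementwise product with the kernel and sum: 0·1 + 0·1 + 0·-1 + 2·-1 + 1·1 + 3·3.

8 32 11 13
17 42 17 4
-7 2 4 -5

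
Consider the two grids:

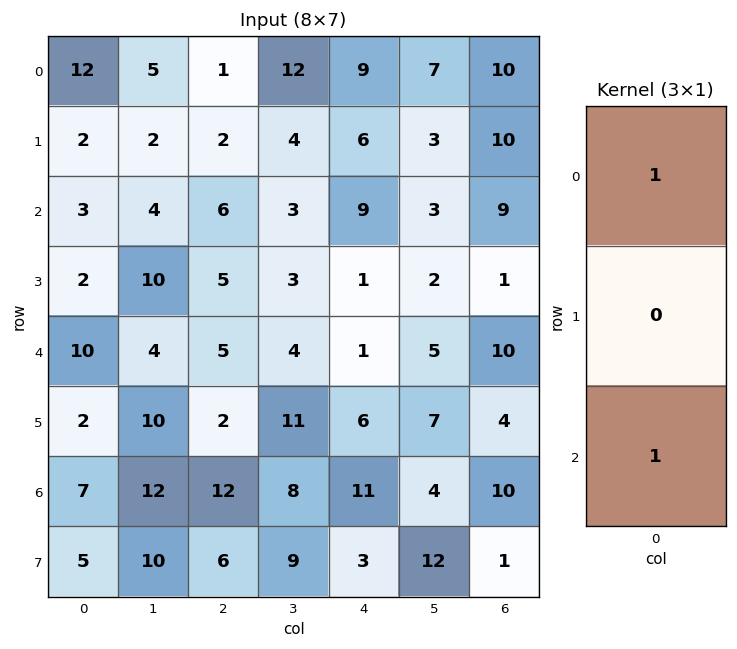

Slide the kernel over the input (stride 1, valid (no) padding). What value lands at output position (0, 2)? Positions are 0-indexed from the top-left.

The receptive field on the input at this output position is [1 / 2 / 6]. Elementwise product with the kernel and sum: 1·1 + 6·1.

7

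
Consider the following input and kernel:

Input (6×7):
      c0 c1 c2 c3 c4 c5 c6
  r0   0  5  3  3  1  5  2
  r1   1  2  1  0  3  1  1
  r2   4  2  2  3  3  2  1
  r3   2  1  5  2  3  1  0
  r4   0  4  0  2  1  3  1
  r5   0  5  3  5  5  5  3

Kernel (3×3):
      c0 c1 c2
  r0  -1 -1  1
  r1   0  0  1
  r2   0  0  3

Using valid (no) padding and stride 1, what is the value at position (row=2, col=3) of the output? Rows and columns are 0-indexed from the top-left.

The receptive field on the input at this output position is [3 3 2 / 2 3 1 / 2 1 3]. Elementwise product with the kernel and sum: 3·-1 + 3·-1 + 2·1 + 1·1 + 3·3.

6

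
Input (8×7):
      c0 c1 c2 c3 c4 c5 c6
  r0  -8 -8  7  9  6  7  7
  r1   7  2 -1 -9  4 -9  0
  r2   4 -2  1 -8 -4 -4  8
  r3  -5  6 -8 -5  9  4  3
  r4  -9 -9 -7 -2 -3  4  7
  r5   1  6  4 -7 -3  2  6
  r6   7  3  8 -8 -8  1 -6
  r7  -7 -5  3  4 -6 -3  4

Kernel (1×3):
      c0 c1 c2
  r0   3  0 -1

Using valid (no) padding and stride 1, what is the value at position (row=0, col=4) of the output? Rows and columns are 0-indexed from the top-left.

The receptive field on the input at this output position is [6 7 7]. Elementwise product with the kernel and sum: 6·3 + 7·-1.

11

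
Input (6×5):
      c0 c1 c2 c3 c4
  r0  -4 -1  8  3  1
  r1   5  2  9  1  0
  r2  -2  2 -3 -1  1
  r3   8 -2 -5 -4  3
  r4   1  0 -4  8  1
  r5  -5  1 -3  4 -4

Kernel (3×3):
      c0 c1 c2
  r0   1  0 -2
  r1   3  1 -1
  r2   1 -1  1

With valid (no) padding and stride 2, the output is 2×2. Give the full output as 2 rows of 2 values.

Output[0,0]: The receptive field on the input at this output position is [-4 -1 8 / 5 2 9 / -2 2 -3]. Elementwise product with the kernel and sum: -4·1 + 8·-2 + 5·3 + 2·1 + 9·-1 + -2·1 + 2·-1 + -3·1.
Output[0,1]: The receptive field on the input at this output position is [8 3 1 / 9 1 0 / -3 -1 1]. Elementwise product with the kernel and sum: 8·1 + 1·-2 + 9·3 + 1·1 + 0·-1 + -3·1 + -1·-1 + 1·1.

-19 33
28 -38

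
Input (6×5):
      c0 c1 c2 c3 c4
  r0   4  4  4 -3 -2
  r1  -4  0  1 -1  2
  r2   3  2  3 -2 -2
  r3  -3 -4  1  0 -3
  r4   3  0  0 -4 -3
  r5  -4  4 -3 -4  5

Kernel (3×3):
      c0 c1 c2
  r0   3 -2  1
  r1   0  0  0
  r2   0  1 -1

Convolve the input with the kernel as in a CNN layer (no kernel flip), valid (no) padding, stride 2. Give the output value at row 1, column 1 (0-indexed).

10

The receptive field on the input at this output position is [3 -2 -2 / 1 0 -3 / 0 -4 -3]. Elementwise product with the kernel and sum: 3·3 + -2·-2 + -2·1 + -4·1 + -3·-1.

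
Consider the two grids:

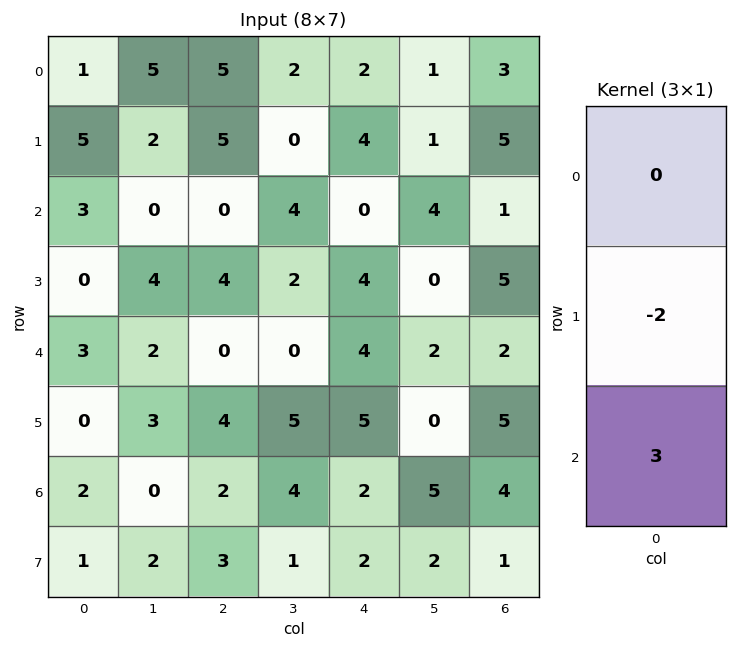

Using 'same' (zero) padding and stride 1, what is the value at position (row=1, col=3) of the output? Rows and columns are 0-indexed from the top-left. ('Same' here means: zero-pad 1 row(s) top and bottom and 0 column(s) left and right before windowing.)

The receptive field on the zero-padded input at this output position is [2 / 0 / 4]. Elementwise product with the kernel and sum: 0·-2 + 4·3.

12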